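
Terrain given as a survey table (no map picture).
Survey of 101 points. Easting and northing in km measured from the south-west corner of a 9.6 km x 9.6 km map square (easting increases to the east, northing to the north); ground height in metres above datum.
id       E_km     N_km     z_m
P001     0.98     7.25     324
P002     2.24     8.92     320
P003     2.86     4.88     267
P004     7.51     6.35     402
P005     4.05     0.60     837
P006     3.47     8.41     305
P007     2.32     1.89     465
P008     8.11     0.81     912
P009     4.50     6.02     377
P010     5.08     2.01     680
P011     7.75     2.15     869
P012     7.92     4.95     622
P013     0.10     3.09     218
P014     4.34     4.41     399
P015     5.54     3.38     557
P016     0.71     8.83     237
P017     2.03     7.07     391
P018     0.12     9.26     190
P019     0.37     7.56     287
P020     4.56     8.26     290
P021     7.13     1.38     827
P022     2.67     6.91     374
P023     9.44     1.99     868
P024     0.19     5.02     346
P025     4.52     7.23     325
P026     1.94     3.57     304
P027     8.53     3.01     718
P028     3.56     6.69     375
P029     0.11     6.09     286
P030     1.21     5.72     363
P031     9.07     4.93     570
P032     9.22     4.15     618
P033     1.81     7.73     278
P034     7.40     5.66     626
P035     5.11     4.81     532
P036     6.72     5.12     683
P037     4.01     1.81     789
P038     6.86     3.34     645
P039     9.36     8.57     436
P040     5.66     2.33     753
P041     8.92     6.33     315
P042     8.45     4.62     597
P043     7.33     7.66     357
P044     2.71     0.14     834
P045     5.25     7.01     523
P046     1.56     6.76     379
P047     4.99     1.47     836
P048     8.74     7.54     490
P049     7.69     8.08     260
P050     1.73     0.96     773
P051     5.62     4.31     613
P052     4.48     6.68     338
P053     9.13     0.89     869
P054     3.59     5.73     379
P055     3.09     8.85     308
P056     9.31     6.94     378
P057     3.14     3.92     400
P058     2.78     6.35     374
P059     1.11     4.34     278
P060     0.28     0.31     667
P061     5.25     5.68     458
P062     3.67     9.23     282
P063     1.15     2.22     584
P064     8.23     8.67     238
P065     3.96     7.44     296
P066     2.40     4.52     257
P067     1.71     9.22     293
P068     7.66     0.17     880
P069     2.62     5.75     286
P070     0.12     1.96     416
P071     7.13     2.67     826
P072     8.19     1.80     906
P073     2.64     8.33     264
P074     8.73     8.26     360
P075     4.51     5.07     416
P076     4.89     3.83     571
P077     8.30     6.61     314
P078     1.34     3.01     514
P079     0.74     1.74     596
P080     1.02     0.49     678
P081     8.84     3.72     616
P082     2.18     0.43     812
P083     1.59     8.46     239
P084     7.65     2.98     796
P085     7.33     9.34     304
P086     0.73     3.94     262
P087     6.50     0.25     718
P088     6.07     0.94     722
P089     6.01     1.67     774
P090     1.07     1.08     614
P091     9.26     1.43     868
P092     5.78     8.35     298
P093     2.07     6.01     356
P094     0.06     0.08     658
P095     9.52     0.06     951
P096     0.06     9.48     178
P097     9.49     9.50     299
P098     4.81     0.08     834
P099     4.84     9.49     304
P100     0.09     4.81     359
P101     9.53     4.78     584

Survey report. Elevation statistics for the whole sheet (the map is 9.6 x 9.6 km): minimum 170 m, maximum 960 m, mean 500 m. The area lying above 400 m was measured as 50.6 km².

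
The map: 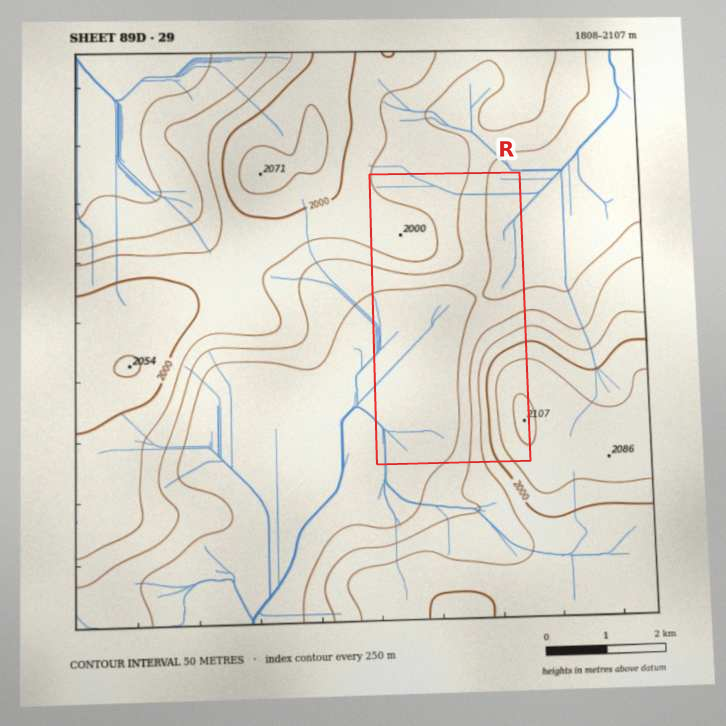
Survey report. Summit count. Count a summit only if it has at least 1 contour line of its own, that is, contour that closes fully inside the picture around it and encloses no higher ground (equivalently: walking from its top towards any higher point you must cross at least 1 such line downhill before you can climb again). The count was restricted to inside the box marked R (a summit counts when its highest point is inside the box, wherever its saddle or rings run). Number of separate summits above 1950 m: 1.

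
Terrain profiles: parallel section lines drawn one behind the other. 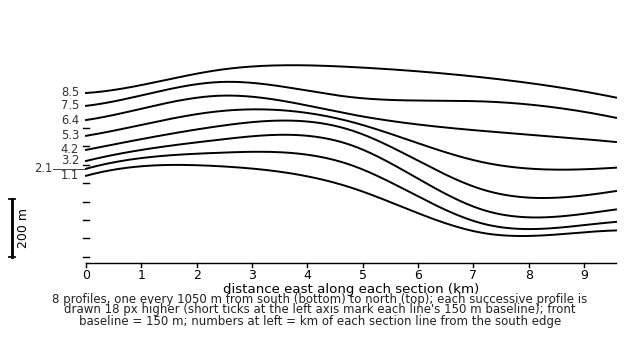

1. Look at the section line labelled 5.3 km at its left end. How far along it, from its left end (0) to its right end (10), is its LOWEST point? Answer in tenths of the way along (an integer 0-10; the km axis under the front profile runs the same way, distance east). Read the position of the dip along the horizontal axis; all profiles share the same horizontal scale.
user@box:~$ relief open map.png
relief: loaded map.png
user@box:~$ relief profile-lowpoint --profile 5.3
9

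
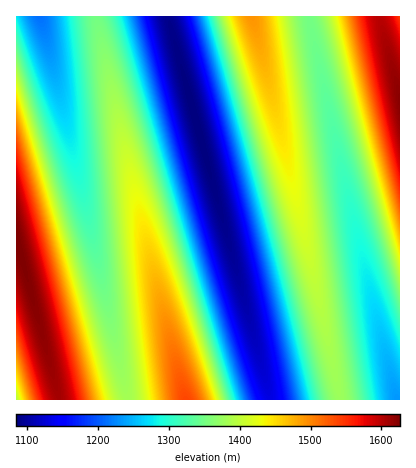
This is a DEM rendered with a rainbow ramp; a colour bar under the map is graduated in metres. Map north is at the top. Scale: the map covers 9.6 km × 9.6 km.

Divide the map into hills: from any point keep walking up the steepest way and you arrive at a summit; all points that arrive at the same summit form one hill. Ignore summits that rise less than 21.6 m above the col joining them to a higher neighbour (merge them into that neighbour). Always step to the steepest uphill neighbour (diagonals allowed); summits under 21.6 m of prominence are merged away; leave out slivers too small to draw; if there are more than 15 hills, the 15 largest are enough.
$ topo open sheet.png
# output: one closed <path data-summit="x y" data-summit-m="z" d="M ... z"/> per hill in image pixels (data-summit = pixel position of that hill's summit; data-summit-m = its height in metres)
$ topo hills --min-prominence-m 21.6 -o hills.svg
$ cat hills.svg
<path data-summit="186 400" data-summit-m="1537" d="M168 16l-128 0 45 188 42 196 143 0-11-46z"/><path data-summit="252 16" data-summit-m="1492" d="M308 16l-140 2 102 382 126 0-51-218z"/><path data-summit="16 240" data-summit-m="1626" d="M40 16l-24 0 0 384 110 0-41-196z"/><path data-summit="400 102" data-summit-m="1621" d="M400 16l-91 0 36 166 53 218 2 0z"/>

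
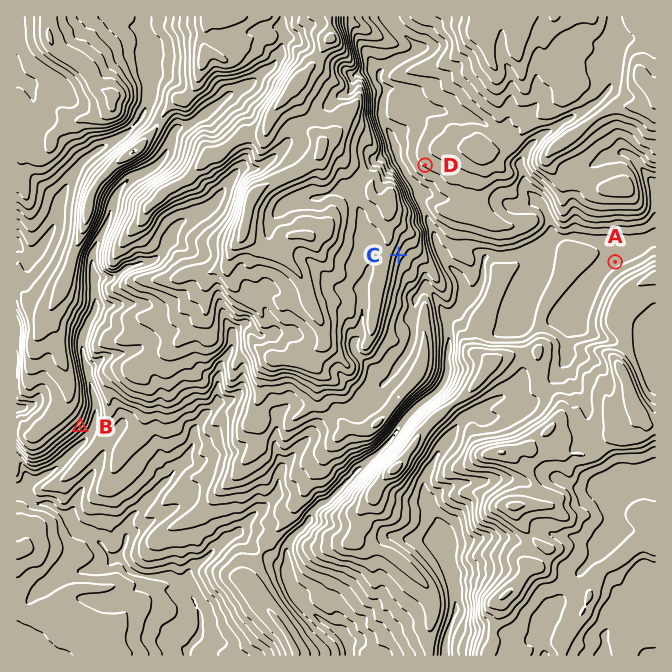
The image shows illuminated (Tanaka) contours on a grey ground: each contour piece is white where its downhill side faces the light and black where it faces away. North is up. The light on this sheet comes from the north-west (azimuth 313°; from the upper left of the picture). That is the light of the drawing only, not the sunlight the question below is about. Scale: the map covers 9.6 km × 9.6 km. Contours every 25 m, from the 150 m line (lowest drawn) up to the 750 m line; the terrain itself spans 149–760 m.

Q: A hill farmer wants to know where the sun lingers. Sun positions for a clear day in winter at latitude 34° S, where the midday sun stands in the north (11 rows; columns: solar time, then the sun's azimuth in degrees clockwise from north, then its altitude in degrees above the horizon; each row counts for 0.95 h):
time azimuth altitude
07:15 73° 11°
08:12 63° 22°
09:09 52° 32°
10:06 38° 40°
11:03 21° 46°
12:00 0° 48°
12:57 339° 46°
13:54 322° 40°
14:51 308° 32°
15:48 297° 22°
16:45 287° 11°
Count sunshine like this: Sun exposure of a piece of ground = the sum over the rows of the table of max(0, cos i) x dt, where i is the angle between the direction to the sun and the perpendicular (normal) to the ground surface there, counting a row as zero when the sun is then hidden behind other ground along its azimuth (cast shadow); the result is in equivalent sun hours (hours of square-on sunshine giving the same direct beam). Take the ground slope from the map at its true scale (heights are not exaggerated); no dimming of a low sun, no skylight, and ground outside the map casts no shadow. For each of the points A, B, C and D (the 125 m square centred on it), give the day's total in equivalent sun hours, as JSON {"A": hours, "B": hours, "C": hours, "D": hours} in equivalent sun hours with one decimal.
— {"A": 5.4, "B": 3.6, "C": 4.5, "D": 4.7}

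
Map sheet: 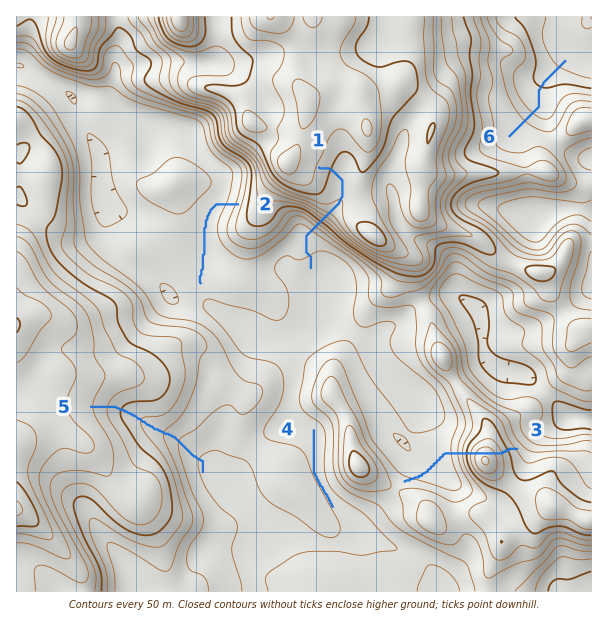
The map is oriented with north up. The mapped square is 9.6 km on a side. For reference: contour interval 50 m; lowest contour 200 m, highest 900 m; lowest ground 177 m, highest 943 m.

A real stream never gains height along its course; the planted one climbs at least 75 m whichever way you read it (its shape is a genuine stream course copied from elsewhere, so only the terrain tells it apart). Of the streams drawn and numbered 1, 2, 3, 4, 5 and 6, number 3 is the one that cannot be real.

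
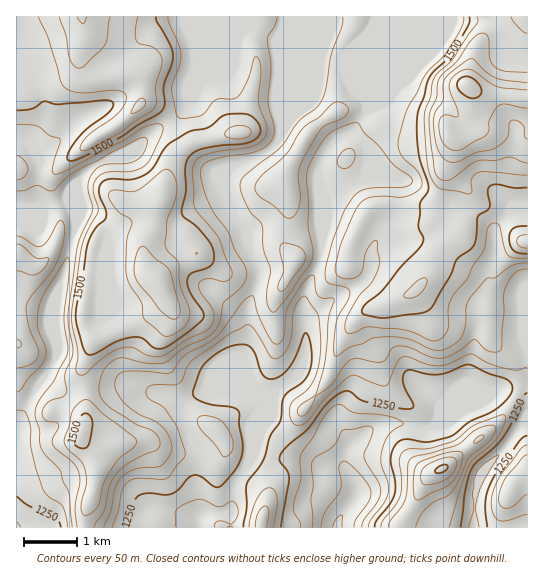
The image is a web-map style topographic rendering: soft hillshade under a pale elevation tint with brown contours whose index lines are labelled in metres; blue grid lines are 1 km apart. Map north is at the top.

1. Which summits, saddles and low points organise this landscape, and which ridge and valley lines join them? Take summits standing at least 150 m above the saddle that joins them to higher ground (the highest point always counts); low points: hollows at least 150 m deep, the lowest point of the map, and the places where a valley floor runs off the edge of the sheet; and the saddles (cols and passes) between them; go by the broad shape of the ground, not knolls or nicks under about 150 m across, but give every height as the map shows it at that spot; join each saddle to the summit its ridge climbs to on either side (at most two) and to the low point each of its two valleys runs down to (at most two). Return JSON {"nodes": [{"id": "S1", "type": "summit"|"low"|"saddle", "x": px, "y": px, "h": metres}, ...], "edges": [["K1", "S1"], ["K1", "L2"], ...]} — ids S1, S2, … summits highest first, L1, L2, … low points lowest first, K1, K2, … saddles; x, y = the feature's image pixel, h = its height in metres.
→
{"nodes": [
{"id": "S1", "type": "summit", "x": 467, "y": 86, "h": 1779},
{"id": "S2", "type": "summit", "x": 82, "y": 17, "h": 1654},
{"id": "S3", "type": "summit", "x": 158, "y": 282, "h": 1649},
{"id": "S4", "type": "summit", "x": 442, "y": 469, "h": 1507},
{"id": "S5", "type": "summit", "x": 513, "y": 485, "h": 1385},
{"id": "L1", "type": "low", "x": 337, "y": 527, "h": 1044},
{"id": "L2", "type": "low", "x": 17, "y": 527, "h": 1191},
{"id": "K1", "type": "saddle", "x": 39, "y": 167, "h": 1425},
{"id": "K2", "type": "saddle", "x": 269, "y": 151, "h": 1389},
{"id": "K3", "type": "saddle", "x": 518, "y": 390, "h": 1261},
{"id": "K4", "type": "saddle", "x": 514, "y": 433, "h": 1215}],
"edges": [["K1", "S2"], ["K1", "L1"], ["K1", "L2"], ["K2", "S1"], ["K2", "S3"], ["K2", "L1"], ["K3", "S1"], ["K3", "S4"], ["K3", "L1"], ["K4", "S4"], ["K4", "S5"], ["K4", "L1"]]}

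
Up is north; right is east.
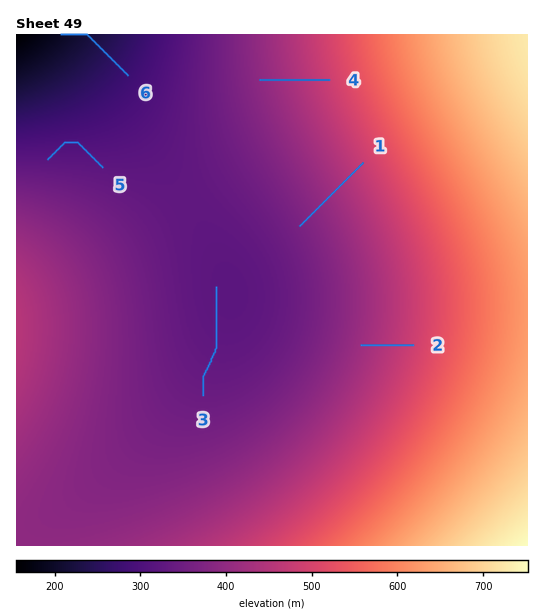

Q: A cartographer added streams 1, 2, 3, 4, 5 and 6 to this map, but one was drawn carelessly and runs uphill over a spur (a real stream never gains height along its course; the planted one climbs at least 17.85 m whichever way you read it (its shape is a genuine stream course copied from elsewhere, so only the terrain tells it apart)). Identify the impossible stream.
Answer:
5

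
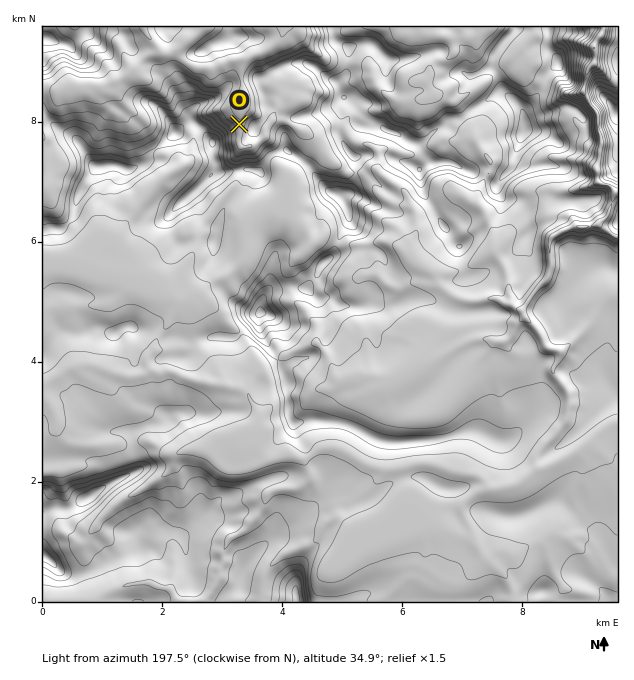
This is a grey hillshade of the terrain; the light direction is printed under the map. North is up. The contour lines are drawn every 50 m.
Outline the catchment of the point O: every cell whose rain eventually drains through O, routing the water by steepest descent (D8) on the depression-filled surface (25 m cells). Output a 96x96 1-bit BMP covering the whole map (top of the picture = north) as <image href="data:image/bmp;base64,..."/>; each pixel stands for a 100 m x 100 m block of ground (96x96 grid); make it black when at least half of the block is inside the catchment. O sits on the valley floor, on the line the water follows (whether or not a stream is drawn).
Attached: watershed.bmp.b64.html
<image width="96" height="96" href="data:image/bmp;base64,Qk2+BAAAAAAAAD4AAAAoAAAAYAAAAGAAAAABAAEAAAAAAIAEAAATCwAAEwsAAAIAAAAAAAAA////AAAAAAAAAAAAAAAAAAAAAAAAAAAAAAAAAAAAAAAAAAAAAAAAAAAAAAAAAAAAAAAAAAAAAAAAAAAAAAAAAAAAAAAAAAAAAAAAAAAAAAAAAAAAAAAAAAAAAAAAAAAAAAAAAAAAAAAAAAAAAAAAAAAAAAAAAAAAAAAAAAAAAAAAAAAAAAAAAAAAAAAAAAAAAAAAAAAAAAAAAAAAAAAAAAAAAAAAAAAAAAAAAAAAAAAAAAAAAAAAAAAAAAAAAAAAAAAAAAAAAAAAAAAAAAAAAAAAAAAAAAAAAAAAAAAAAAAAAAAAAAAAAAAAAAAAAAAAAAAAAAAAAAAAAAAAAAAAAAAAAAAAAAAAAAAAAAAAAAAAAAAAAAAAAAAAAAAAAAAAAAAAAAAAAAAAAAAAAAAAAAAAAAAAAAAAAAAAAAAAAAAAAAAAAAAAAAAAAAAAAAAAAAAAAAAAAAAAAAAAAAAAAAAAAAAAAAAAAAAAAAAAAAAAAAAAAAAAAAAAAAAAAAAAAAAAAAAAAAAAAAAAAAAAAAAAAAAAAAAAAAAAAAAAAAAAAAAAAAAAAAAAAAAAAAAAAAAAAAAAAAAAAAAAAAAAAAAAAAAAAAAAAAAAAAAAAAAAAAAAAAAAAAAAAAAAAAAAAAAAAAAAAAAAAAAAAAAAAAAAAAAAAAAAAAAAAAAAAAAAAAAAAAAAAAAAAAAAAAAAAAAAAAAAAAAAAAAAAAAAAAAAAAAAAAAAAAAAAAAAAAAAAAAAAAAAAAAAAAAAAAAAAAAAAAAAAAAAAAAAAAAAAAAAAAAAAAAAAAAAAAAAAAAAAAAAAAAAAAAAAAAAAAAAAAAAAAAAAAAAAAAAAAAAAAAAAAAAAAAAAAAAAAAAAAAAAAAAAAAAAAAAAAAAAAAAAAAAAAAAAAAAAAAAAAAAAAAAAAAAAAAAAAAAAAAAAAAAAAAAAAAAAAAAAAAAAAAAAAAAAAAAAAAAAAAAAAAAAAAAAAAAAAAAAAAAAAAAAAAAAAAAAAAAAAAAAAAAAAAAAAAAAAAAAAAAAAAAAAAAAAAAAAAAAAAAAAAAAAAAAAAAAAAAAAAAAAAAAAAAAAAAAAAAAAAAAAAAAAAAAADgAAAAAAAAAAAAAAHwAAAAAAAAAAAAAAPwAAAAAAAAAAAEAAfwAAAAAAAAAAAH+AfwAAAAAAAAAAAH+B/wAAAAAAAAAAAP/D/wAAAAAAAAAAAP///gAAAAAAAAAAAH///AAAAAAAAAAAAD///AAAAAAAAAAAAB///AAAAAAAAAAAAAj//AAAAAAAAAAAAAB//AAAAAAAAAAAAAB//AAAAAAAAAAAAAB//AAAAAAAAAAAAAB//AAAAAAAAAAAAAB//AAAAAAAAAAAAAB//AAAAAAAAAAAAAD/+AAAAAAAAAAAAAB/4AAAAAAAAAAAAAAfwAAAAAAAAAAAAAAHgAAAAAAAAAAAAAAAAAAAAAAAAAAAAAAAAAAAAAAAAAAAAAAAAAAAAAAAAAAAAAAAAAAAAAAAAAAAAAAAAAAAAAAAAAAAAAAAAAAAAAAAA="/>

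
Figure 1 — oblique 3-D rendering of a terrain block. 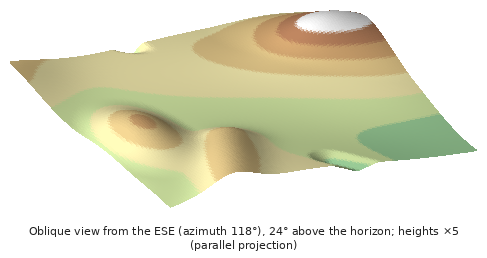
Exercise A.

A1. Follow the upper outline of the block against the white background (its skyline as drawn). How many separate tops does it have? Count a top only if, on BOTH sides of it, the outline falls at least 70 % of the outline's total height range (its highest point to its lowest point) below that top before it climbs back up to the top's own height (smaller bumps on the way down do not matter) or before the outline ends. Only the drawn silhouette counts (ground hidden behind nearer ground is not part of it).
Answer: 0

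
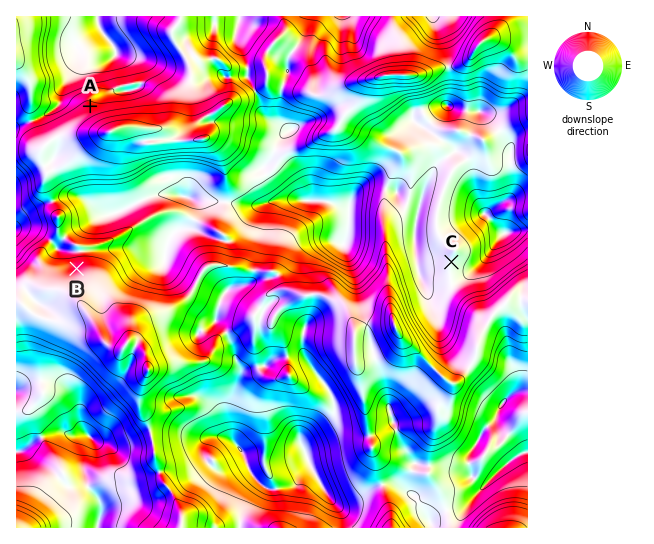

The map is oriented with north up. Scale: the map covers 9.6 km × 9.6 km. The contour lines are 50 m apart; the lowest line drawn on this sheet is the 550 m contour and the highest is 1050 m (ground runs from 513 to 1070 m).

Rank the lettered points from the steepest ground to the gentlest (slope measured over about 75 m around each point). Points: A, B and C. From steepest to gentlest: A B C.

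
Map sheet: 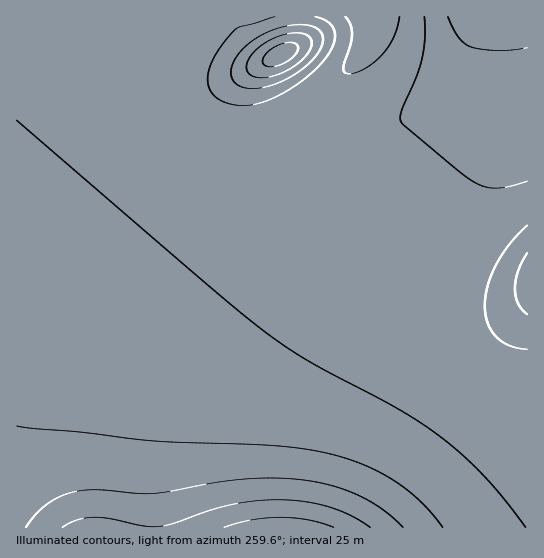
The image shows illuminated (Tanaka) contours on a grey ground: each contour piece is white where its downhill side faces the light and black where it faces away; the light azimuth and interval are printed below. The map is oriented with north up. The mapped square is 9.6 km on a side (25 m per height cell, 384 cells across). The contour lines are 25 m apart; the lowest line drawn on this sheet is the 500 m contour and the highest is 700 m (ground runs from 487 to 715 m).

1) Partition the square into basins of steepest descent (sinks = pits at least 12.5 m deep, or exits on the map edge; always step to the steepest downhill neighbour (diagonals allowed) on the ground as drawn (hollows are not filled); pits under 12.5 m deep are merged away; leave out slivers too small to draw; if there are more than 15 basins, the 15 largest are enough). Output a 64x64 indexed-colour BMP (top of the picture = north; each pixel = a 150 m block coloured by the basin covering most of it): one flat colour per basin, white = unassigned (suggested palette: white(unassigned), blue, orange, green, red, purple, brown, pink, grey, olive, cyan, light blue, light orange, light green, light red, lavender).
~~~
<image width="64" height="64" href="data:image/bmp;base64,Qk12CAAAAAAAAHYAAAAoAAAAQAAAAEAAAAABAAQAAAAAAAAIAAATCwAAEwsAABAAAAAAAAAA////ALR3HwAOf/8ALKAsACgn1gC9Z5QAS1aMAMJ34wB/f38AIr28AM++FwDox64AeLv/AIrfmACWmP8A1bDFACIiIiIRERERERERERERERERERERERIiIiIiIiIiIiIiIiIiIhERERERERERERERERERERERESIiIiIiIiIiIiIiIiIhEREREREREREREREREREREREREiIiIiIiIiIiIiIiIiERERERERERERERERERERERERESIiIiIiIiIiIiIiIiIREREREREREREREREREREREREREiIiIiIiIiIiIiIiIRERERERERERERERERERERERERERIiIiIiIiIiIiIiIhEREREREREREREREREREREREREREiIiIiIiIiIiIiIiERERERERERERERERERERERERERERIiIiIiIiIiIiIiIRERERERERERERERERERERERERERESIiIiIiIiIiIiIhERERERERERERERERERERERERERERIiIiIiIiIiIiIiERERERERERERERERERERERERERERESIiIiIiIiIiIiERERERERERERERERERERERERERERERIiIiIiIiIiIiIhERERERERERERERERERERERERERERESIiIiIiIiIiIiEREREREREREREREREREREREREREREREiIiIiIiIiIiIRERERERERERERERERERERERERERERERIiIiIiIiIiIhEREREREREREREREREREREREREREREREiIiIiIiIiIiIRERERERERERERERERERERERERERERERIiIiIiIiIiIhERERERERERERERERERERERERERERERESIiIiIiIiIiEREREREREREREREREREREREREREREREREiIiIiIiIiIhERERERERERERERERERERERERERERERESIiIiIiIiIiIREREREREREREREREREREREREREREREREiIiIiIiIiIhERERERERERERERERERERERERERERERERIiIiIiIiIiIRERERERERERERERERERERERERERERERESIiIiIiIiIiEREREREREREREREREREREREREREREREREiIiIiIiIiIRERERERERERERERERERERERERERERERERIiIiIiIiIiERERERERERERERERERERERERERERERERESIiIiIiIiIhEREREREREREREREREREREREREREREREREiIiIiIiIiIRERERERERERERERERERERERERERERERERIiIiIiIiIhEREREREREREREREREREREREREREREREREiIiIiIiIiIRERERERERERERERERERERERERERERERESIiIiIiIiIiERERERERERERERERERERERERERERERERIiIiIiIiIiIhEREREREREREREREREREREREREREREREiIiIiIiIiIiIRERERERERERERERERERERERERERERESIiIiIiIiIiIiERERERERERERERERERERERERERERERIiIiIiIiIiIiIhEREREREREREREREREREREREREREREiIiIiIiIiIiIiERERERERERERERERERERERERERERESIiIiIiIiIiIiIhERERERERERERERERERERERERERERIiIiIiIiIiIiIiIREREREREREREREREREREREREREREiIiIiIiIiIiIiIiERERERERERERERERERERERERERESIiIiIiIiIiIiIiIhERERERERERERERERERERERERERIiIiIiIiIiIiIiIiIREREREREREREREREREREREREREiIiIiIiIiIiIiIiIiERERERERERERERERERERERERESIiIiIiIiIiIiIiIiIRERERERERERERERERERERERERIiIiIiIiIiIiIiIiIiEREREREREREREREREREREREREiIiIiIiIiIiIiIiIiIhERERERERERERERERERERERESIiIiIiIiIiIiIiIiIiIRERERERERERERERERERERERIiIiIiIiIiIiIiIiIiIiEREREREREREREREREREREREiIiIiIiIiIiIiIiIiIiIhERERERERERERERERERERESIiIiIiIiIiIiIiIiIiIiIRERERERERERERERERERERIiIiIiIiIiIiIiIiIiIiIhEREREREREREREREREREREiIiIiIiIiIiIiIiIiIiIiIRERERERERERERERERERESIiIiIiIiIiIiIiIiIiIiIiIRERERERERERERERERERIiIiIiIiIiIiIiIiIiIiIiIiEREREREREREREREREREiIiIiIiIiIiIiIiIiIiIiIiIhERERERERERERERERESIiIiIiIiIiIiIiIiIiIiIiIiIRERERERERERERERERIiIiIiIiIiIiIiIiIiIiIiIiIiIREREREREREREREREiIiIiIiIiIiIiIiIiIiIiIiIiIiERERERERERERERESIiIiIiIiIiIiIiIiIiIiIiIiIiIhERERERERERERERIiIiIiIiIiIiIiIiIiIiIiIiIiIiEREREREREREREREiIiIiIiIiIiIiIiIiIiIiIiIiIiIhERERERERERERESIiIiIiIiIiIiIiIiIiIiIiIiIiIiIRERERERERERERIiIiIiIiIiIiIiIiIiIiIiIiIiIiIhEREREREREREREiIiIiIiIiIiIiIiIiIiIiIiIiIiIiERERERERERERESIiIiIiIiIiIiIiIiIiIiIiIiIiIiIRERERERERERER"/>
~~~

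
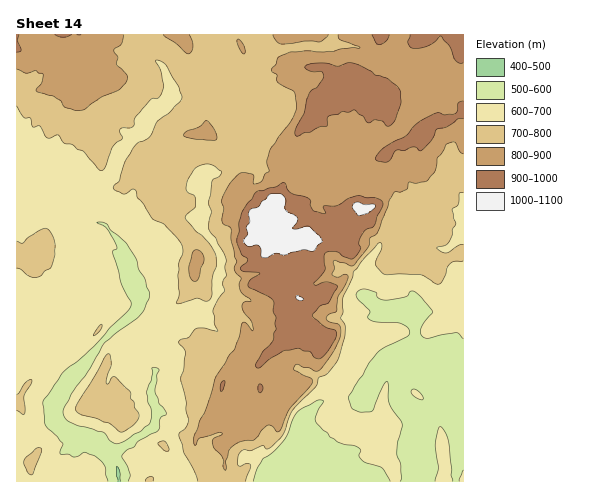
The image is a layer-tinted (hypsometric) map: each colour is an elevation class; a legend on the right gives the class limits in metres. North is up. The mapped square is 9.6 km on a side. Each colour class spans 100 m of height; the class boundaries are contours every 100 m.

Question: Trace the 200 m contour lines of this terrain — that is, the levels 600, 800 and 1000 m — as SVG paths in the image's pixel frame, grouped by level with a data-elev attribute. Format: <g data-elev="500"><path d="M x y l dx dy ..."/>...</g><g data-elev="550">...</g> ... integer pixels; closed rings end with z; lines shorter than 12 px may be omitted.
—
<g data-elev="600"><path d="M108 481l-3-15-3-4-7-6-10-4-10 5-6-3-9-1 3-9-17-19-3-22 1-3 18-27 32-26 16-19 18-17 3-5 0-4-10-19-8-29 0-4 4-1 0-3-10-18-10-6 2 0 7 2 5 7 16 14 9 14 3 10 6 10 4 13 0 5-5 13-5 7-35 27-14 24-19 26-7 14-1 5 2 5 4 4 9 4 25 6 7 9 5 2 8-1 18-11 9-8 1-13-3-8-1-10 4-12 1-12 3-1 4 2-2 6-2 18 4 10 5 5 2 6-6 4 0 10-3 3-18 10-5 6-7 3-5 5 0 2 5 9 3 8-2 7"/><path d="M253 481l4-12 6-10 11-8 11-13 12-25 5-5 18-8 3 1 0 1-8 15 2 6 10 9 3 5 7 5 21 6 3 3-2 5 3 4 4 3 16 5 8 13"/><path d="M400 481l2-3-1-13-4-13 1-10 4-18-13-21-1-21-3 0-2 4-9 23-3 3-10 0-8-3-5-12 21-34 8-10 8-6 22-11 3-5-3-4-7-4-24-1-7-3-1-2 2-6-12-12-2-5 5-4 6-1 9 3 3 6 7 2 19-3 2-1 4-5 3 0 7 6 11 14-11 16-1 5 3 5 5 1 28-5 7 6"/><path d="M453 481l-5-40-3-10-5-5-2 5-3 12 3 24-3 14"/><path d="M463 470l-4 11"/><path d="M421 400l2-1-3-6-4-4-4 1-1 2 2 3z"/></g><g data-elev="800"><path d="M193 281l2 0 3-1 6-19-1-7-6-4-4 2-4 15 1 9z"/><path d="M203 140l12 0 2-2-3-9-7-8-8 6-13 4-3 4 6 3z"/><path d="M17 69l9 4 9-2 4 2 3 0 1 2-1 6-6 8 1 3 17 4 7 5 5 7 10 3 7-1 19-13 17-7 7-8 1-7-10-10 1-8-4-6 1-2 6-5 3-9"/><path d="M243 53l2 0 0-6-7-8-1 4z"/><path d="M163 35l25 19 3-2 2-5-1-5-3-7"/><path d="M273 35l4 7 6 2 22-3 15 1 8-7"/><path d="M338 35l2 4 20 8-18 2-9 3-42 0-13 6-2 6-4 4 0 3 5 3 1 9 16 9 2 13 0 7-6 11-20 27-3 12 2 9-4 3-3 7-8 3-1-9-12-2-11 10-8 15 0 5 2 5-2 13 1 3 7 3 1 2 0 11 6 21-3 8 7 9-2 5 1 6 2 5 9 7-7 1-2 6 3 5 7 9 1 8-1 1-7-9-3 2-3 13-4 12-6 7-14 23-8 28-13 29 1 9 5-7 18-5 4 0 0 2-8 3-2 4 2 7 9 9 0 9 2 3 2-3-1-5 3-11 5-6 8-4 11-1 14-15 5 1 5 6 3-2 9-21 24-27-2-4-17-8 1-4 3-2 17 7 4 0 13-17 8-16 1-7-1-5-11-4-3-4 3-3 8-4 1-14 8-13 2-8-4-2-7 3-5-2 3-7-1-7 12 2 5 3 4-2 13-17 2-9 7-5 12-33 4-7 3-1 4 0 6-2 3-8 8 1 11-3 7-9 2-13 5-6 4-8 8-2 6 10 3 2"/></g><g data-elev="1000"><path d="M300 301l2-1 1-2-7-2 0 2z"/><path d="M263 257l4 0 9-4 9 2 19-5 9 1 9-10-2-5-11-9-16 2 4-8 0-3-11-7-1-4 1-8-6-5-10 0-8 8-3 4-8 3-2 3 1 9-4 6 2 7-4 5 0 3 5 5 7-2 3 1 2 3 0 7z"/><path d="M358 215l11-2 6-5 0-3-11 0-6-3-3 1-3 4z"/></g>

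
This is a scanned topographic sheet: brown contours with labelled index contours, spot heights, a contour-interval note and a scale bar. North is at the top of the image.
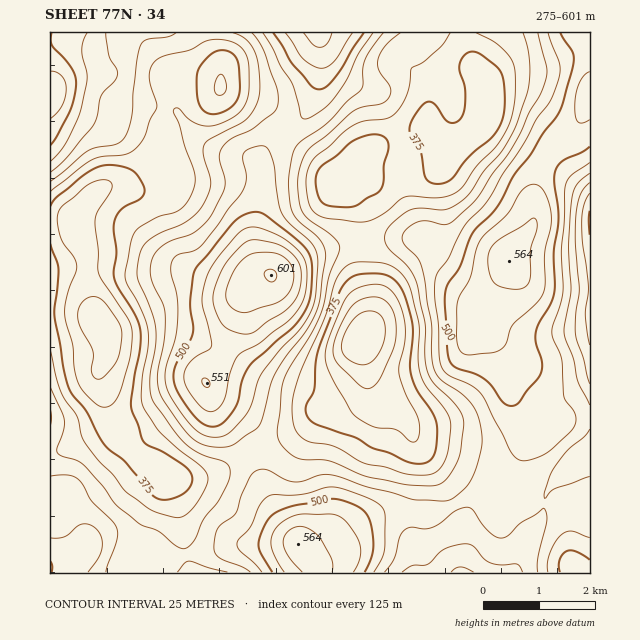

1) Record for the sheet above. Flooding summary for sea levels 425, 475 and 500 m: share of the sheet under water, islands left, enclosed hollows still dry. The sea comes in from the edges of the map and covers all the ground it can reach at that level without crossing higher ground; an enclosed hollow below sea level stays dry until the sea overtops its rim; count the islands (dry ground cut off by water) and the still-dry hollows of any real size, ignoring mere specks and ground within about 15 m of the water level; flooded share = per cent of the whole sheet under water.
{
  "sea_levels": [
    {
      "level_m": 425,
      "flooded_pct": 42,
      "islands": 0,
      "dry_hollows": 0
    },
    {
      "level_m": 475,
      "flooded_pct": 72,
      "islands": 1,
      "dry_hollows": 0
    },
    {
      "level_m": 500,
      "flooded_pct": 82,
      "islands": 1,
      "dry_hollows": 0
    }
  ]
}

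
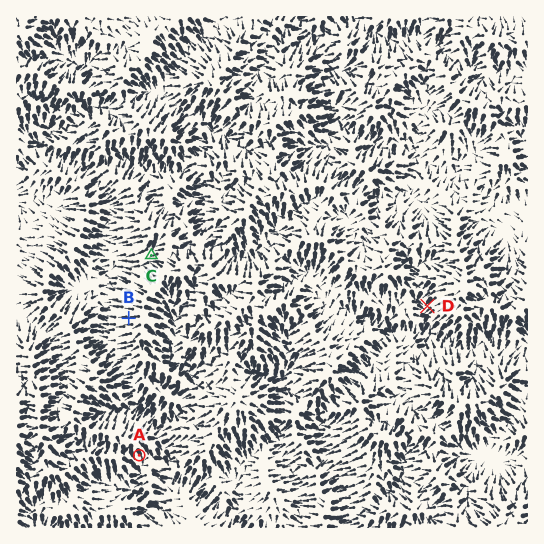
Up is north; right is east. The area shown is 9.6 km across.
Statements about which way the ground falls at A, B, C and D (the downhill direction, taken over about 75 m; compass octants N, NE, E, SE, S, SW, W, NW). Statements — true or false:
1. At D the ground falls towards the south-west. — true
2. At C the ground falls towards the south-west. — true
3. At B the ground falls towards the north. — false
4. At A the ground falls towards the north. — false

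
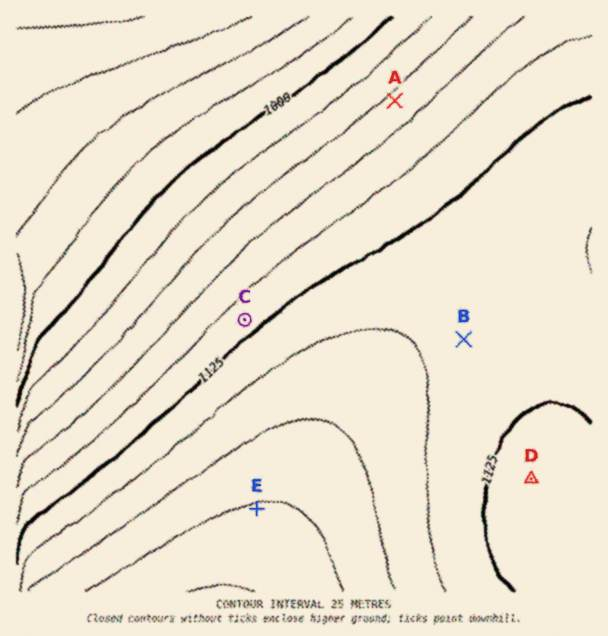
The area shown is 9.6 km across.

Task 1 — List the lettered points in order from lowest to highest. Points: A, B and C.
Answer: A C B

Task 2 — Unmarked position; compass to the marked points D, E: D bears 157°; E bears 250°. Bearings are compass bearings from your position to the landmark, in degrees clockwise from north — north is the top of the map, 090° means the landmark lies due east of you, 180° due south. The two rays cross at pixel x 506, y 418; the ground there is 1125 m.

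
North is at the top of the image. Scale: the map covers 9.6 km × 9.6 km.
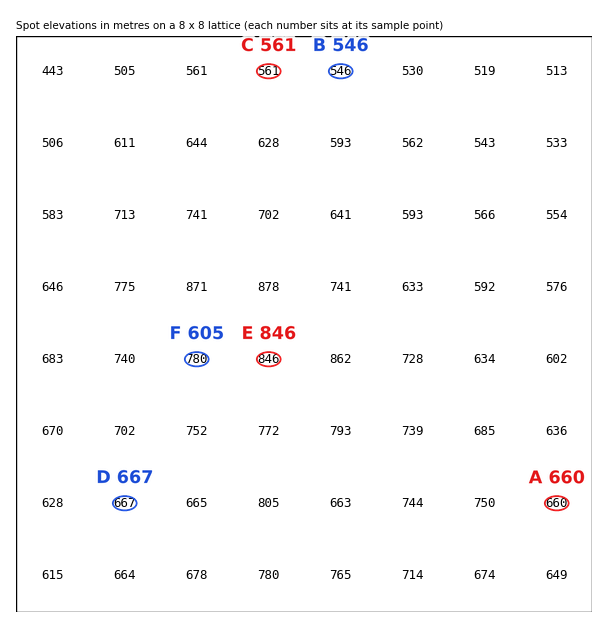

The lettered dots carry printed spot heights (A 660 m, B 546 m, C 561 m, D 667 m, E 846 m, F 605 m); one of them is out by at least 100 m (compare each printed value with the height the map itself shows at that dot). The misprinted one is F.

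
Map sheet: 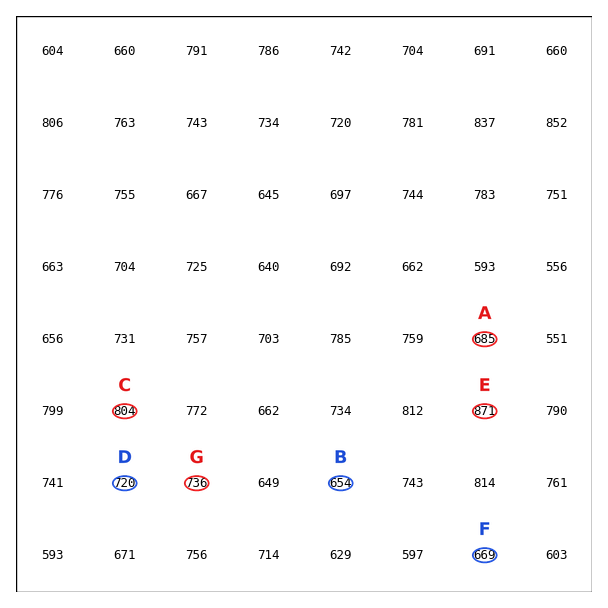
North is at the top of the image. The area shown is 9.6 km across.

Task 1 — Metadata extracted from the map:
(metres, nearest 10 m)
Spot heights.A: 680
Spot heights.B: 650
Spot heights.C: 800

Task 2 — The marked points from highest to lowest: E G D F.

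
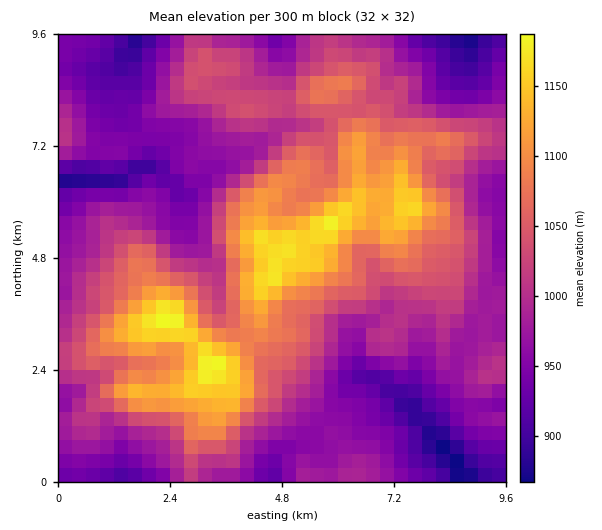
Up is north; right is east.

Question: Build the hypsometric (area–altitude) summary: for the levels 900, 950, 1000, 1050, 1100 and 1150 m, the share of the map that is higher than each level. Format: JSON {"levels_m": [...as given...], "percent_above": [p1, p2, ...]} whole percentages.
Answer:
{"levels_m": [900, 950, 1000, 1050, 1100, 1150], "percent_above": [97, 81, 52, 30, 14, 5]}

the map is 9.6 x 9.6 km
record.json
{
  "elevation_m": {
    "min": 860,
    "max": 1195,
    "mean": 1015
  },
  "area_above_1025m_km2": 37.4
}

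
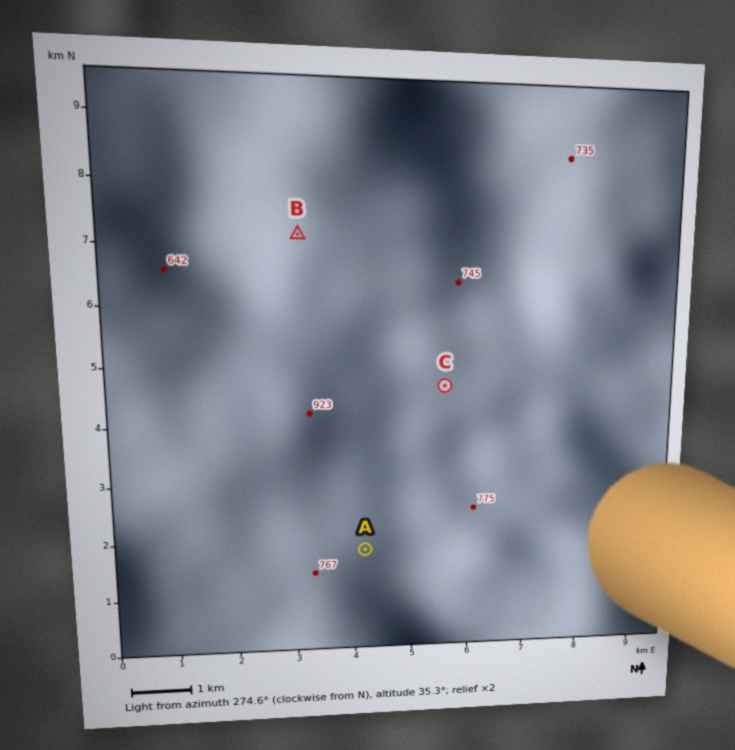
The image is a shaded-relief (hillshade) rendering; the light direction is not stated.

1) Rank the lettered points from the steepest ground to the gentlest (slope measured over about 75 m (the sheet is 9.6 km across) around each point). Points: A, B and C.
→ B A C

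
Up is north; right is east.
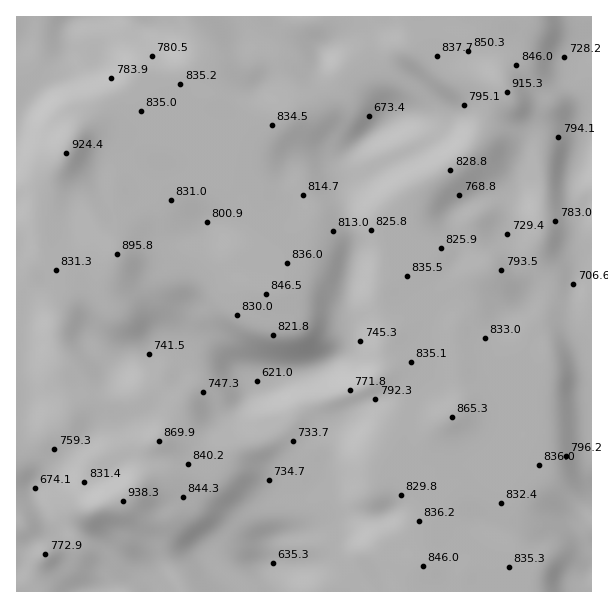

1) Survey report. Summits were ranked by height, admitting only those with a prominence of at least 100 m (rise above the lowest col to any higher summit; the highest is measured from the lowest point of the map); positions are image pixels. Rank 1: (123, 501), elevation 938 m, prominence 317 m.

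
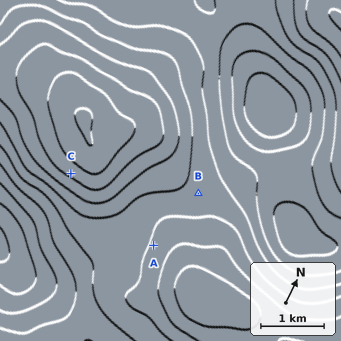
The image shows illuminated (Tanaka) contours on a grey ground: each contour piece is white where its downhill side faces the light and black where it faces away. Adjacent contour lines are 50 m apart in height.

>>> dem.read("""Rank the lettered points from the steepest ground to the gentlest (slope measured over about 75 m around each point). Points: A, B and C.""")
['C', 'A', 'B']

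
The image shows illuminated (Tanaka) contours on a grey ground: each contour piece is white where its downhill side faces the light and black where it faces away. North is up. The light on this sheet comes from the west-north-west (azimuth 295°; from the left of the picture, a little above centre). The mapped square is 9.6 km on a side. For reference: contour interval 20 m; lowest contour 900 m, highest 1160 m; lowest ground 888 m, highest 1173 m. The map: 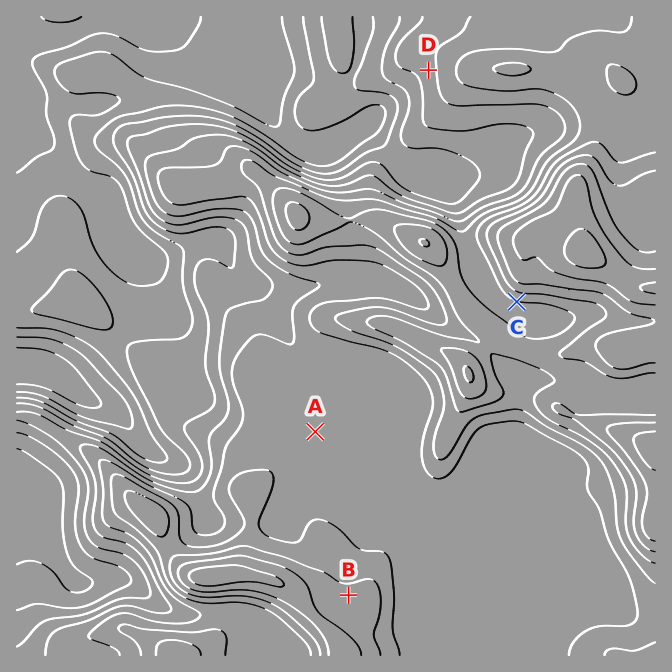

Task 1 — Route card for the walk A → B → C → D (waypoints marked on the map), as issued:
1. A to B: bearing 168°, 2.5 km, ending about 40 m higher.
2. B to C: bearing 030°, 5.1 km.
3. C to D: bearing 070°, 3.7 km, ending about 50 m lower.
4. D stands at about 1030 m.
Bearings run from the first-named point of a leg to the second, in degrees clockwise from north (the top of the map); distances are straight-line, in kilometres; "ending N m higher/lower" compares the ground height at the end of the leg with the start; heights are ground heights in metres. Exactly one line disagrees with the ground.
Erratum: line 3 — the bearing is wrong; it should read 339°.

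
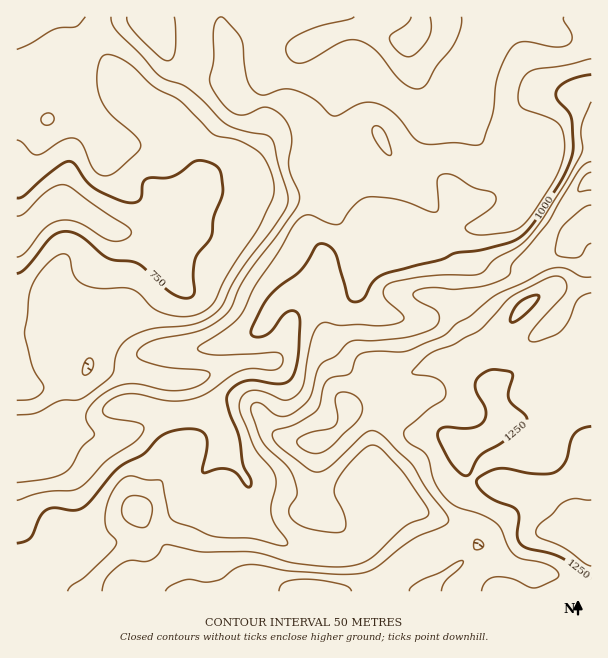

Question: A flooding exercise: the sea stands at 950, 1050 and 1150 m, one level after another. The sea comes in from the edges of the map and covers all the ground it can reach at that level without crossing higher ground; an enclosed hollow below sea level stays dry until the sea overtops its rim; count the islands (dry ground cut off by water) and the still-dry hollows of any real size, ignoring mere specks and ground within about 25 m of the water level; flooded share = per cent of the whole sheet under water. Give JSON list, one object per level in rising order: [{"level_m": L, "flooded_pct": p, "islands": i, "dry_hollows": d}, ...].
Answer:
[{"level_m": 950, "flooded_pct": 47, "islands": 0, "dry_hollows": 0}, {"level_m": 1050, "flooded_pct": 66, "islands": 0, "dry_hollows": 0}, {"level_m": 1150, "flooded_pct": 80, "islands": 0, "dry_hollows": 0}]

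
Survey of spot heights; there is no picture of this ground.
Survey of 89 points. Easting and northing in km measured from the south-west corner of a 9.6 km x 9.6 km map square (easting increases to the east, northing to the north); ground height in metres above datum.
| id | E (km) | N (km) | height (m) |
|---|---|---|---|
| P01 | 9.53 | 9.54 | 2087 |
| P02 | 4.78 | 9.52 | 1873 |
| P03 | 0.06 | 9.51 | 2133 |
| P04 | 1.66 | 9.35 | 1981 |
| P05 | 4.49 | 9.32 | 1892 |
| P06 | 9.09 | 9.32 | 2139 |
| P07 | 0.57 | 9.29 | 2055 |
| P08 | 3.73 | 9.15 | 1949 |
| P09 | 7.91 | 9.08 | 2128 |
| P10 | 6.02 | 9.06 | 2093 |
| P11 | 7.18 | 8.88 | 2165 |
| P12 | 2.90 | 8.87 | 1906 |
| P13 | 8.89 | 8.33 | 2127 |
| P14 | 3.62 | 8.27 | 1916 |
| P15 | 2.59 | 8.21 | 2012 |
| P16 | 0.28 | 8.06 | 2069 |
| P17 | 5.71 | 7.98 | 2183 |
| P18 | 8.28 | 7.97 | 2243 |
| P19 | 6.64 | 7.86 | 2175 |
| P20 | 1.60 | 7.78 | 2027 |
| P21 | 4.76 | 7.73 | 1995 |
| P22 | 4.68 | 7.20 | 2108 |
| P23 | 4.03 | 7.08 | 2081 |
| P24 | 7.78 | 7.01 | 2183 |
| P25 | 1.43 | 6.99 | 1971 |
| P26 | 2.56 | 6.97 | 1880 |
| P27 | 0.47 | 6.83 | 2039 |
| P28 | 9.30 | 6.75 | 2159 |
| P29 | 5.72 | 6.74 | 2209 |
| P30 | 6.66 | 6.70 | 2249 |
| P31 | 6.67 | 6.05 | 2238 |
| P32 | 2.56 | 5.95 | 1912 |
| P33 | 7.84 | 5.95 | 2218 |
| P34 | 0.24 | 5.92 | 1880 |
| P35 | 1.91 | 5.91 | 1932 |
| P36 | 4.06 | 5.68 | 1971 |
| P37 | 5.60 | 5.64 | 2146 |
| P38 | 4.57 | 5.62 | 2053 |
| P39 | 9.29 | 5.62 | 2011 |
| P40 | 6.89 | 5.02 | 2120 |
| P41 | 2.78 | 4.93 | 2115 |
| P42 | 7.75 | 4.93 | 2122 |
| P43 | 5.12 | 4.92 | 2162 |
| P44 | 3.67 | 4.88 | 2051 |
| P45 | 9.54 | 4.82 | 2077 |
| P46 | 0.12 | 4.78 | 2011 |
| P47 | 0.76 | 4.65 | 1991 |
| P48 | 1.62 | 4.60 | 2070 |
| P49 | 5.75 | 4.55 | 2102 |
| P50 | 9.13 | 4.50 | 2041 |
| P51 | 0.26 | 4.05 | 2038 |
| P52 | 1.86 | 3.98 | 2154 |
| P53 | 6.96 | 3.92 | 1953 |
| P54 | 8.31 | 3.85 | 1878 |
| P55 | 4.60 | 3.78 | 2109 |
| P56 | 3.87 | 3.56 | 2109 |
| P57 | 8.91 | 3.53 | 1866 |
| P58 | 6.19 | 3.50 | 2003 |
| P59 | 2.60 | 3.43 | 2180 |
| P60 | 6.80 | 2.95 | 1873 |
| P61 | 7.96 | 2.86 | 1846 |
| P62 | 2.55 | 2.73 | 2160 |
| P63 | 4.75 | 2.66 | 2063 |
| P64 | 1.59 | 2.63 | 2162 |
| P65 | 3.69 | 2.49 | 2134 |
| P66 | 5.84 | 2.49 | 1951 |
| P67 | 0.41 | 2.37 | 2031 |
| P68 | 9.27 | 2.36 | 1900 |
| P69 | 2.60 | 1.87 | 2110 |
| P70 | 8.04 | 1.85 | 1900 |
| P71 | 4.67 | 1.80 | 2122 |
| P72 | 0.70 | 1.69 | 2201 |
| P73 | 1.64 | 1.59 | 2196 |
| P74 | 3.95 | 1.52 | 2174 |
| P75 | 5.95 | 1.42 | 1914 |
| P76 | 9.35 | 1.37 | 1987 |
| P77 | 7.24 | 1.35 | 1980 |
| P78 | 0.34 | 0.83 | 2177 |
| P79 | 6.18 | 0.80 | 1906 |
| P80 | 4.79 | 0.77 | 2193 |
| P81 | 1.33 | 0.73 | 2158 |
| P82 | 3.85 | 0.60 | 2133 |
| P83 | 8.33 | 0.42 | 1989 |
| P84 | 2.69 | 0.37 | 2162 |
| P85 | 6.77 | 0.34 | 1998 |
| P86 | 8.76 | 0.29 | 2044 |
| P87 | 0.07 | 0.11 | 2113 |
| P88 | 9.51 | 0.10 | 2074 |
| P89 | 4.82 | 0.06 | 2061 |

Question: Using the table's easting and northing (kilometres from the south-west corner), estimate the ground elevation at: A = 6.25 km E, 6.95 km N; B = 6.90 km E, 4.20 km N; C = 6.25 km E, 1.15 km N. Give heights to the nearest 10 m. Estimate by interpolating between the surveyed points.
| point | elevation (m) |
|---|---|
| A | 2220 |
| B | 1970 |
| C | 1910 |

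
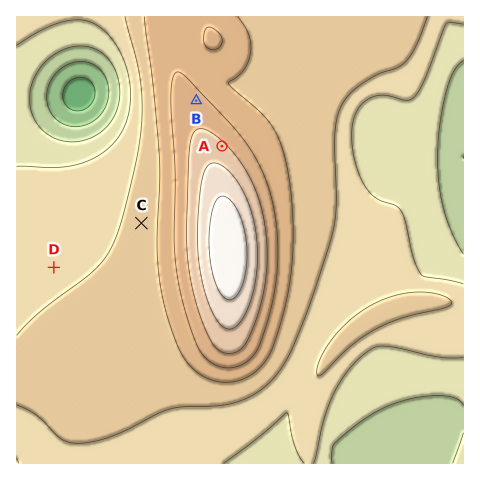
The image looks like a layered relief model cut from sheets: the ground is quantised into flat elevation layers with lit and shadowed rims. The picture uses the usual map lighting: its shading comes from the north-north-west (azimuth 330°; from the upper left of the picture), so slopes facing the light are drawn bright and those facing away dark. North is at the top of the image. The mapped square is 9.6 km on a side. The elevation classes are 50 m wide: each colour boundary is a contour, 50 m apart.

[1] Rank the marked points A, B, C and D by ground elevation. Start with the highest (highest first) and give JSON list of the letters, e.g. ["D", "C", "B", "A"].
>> ["A", "B", "C", "D"]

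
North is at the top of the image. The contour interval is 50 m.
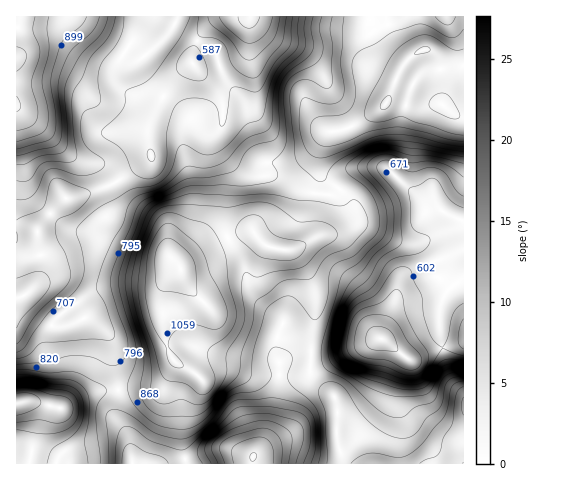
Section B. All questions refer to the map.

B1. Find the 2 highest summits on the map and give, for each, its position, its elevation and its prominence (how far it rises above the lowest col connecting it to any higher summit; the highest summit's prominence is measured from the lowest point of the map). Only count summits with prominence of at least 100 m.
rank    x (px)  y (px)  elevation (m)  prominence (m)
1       181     269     1136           297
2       442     105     1107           212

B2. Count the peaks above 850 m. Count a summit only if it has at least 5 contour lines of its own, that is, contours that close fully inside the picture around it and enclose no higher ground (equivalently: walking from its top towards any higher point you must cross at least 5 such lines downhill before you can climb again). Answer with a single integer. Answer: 1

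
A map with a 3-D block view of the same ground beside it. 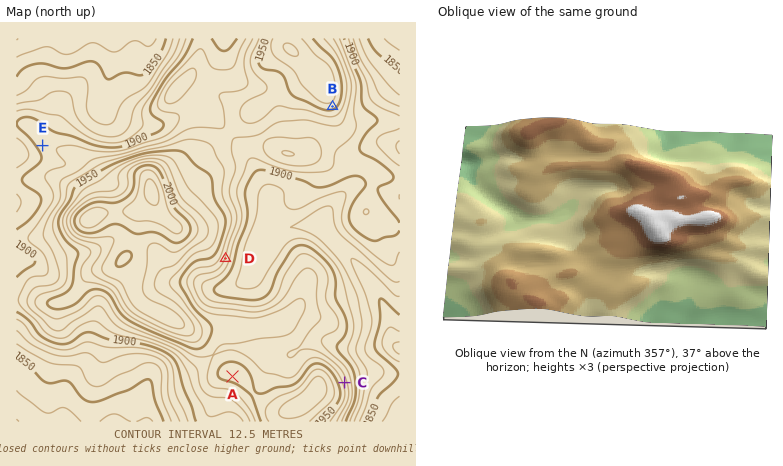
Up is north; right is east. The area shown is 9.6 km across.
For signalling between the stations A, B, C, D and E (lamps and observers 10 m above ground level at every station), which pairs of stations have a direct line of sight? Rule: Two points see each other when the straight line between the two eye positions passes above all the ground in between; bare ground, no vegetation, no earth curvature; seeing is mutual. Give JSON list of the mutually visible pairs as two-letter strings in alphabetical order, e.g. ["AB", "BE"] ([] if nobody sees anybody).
["AB", "AD", "BC", "BD", "BE"]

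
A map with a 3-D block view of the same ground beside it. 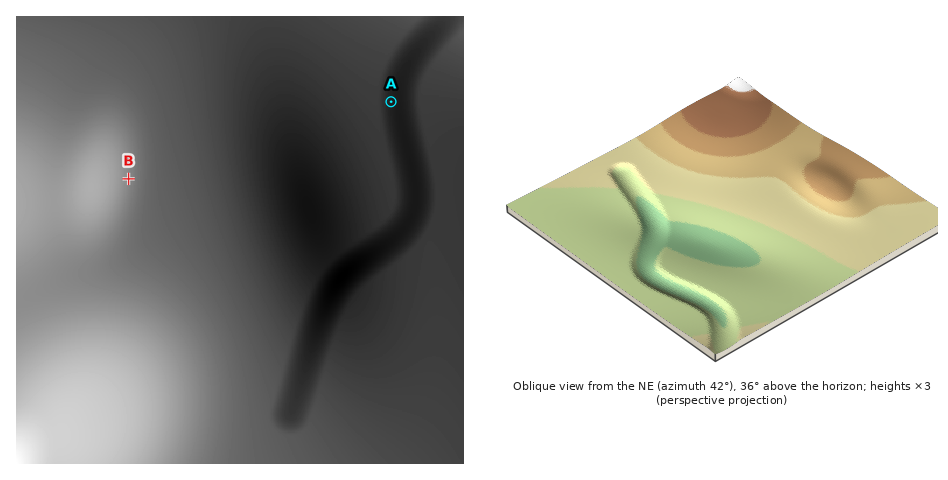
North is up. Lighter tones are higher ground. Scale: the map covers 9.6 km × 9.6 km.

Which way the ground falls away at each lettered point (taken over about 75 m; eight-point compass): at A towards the E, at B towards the E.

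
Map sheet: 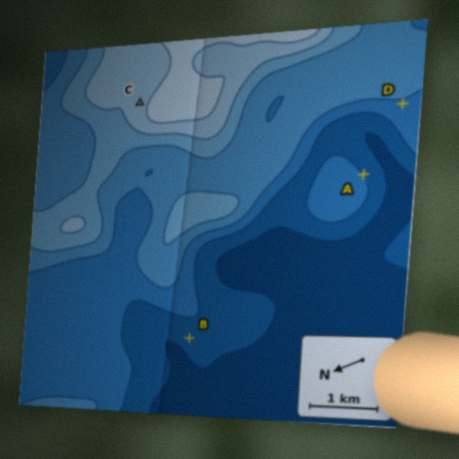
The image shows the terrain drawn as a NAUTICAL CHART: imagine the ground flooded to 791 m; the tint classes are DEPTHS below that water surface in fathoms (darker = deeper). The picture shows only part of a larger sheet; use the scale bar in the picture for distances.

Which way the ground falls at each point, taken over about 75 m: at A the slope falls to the S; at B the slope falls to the NW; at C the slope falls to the NE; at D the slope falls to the NW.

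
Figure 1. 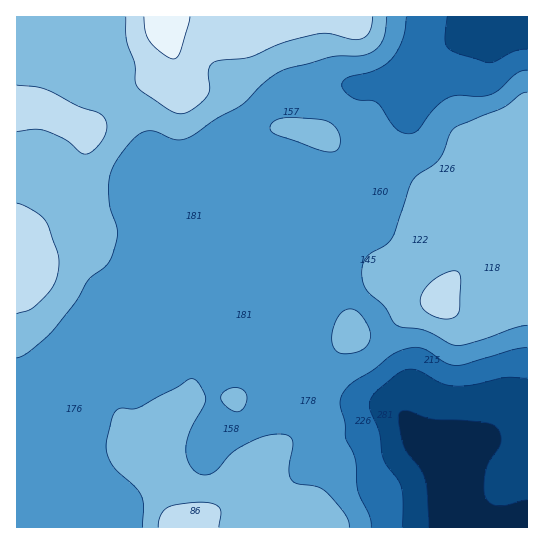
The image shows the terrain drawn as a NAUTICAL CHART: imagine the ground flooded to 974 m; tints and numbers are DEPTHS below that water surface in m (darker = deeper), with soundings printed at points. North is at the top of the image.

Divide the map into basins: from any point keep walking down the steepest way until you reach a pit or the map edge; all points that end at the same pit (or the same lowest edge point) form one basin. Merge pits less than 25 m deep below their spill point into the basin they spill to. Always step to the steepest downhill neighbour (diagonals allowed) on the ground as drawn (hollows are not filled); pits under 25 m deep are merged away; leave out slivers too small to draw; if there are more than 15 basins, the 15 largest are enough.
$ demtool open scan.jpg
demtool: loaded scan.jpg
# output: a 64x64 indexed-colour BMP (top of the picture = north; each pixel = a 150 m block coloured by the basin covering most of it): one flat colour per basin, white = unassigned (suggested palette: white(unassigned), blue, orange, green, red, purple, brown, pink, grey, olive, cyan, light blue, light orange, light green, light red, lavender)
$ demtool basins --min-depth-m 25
<image width="64" height="64" href="data:image/bmp;base64,Qk12CAAAAAAAAHYAAAAoAAAAQAAAAEAAAAABAAQAAAAAAAAIAAATCwAAEwsAABAAAAAAAAAA////ALR3HwAOf/8ALKAsACgn1gC9Z5QAS1aMAMJ34wB/f38AIr28AM++FwDox64AeLv/AIrfmACWmP8A1bDFABEREREREREREREREREREREREREREREREREREREREREREREREREREREREREREREREREREREREREREREREREREREREREREREREREREREREREREREREREREREREREREREREREREREREREREREREREREREREREREREREREREREREREREREREREREREREREREREREREREREREREREREREREREREREREREREREREREREREREREREREREREREREREREREREREREREREREREREREREREREREREREREREREREREREREREREREREREREREREREREREREREREREREREREREREREREREREREREREREREREREREREREREREREREREREREREREREREREREREREREREREREREREREREREREREREREREREREREREREREREREREREREREREREREREREREREREREREREREREREREREREREREREREREREREREREREREREREREREREREREREREREREREREREREREREREREREREREREREREREREREREREREREREREREREREREREREREREREREREREREREREREREREREREREREREREREREREREREREREREREREREREREREREREREREREREREREREREREREREREREREREREREREREREREREREREREREREREREREREREREREREREREREREREREREREREREREREREREREREREREREREREREREREREREREREREREREREREREREREREREREREREREREREREREREREREREREREREREREREREREREREREREREREREREREREREREREREREREREREREREREREREREREREREREREREREREREREREREREREREREREREREREREREREREREREREREREREREREREREREREREREREREREREREREREREREREREREREREREREREREREREREREREREREREREREREREREREREREREREREREREREREREREREREREREREREREREREREREREREREREREREREREREREREREREREREREREREREREREREREREREREREREREREREREREREREREREREREREREREREREREREREREREREREREREREREREREREREREREREREREREREREREREREREREREREREREREREREREREREREREREREREREREREREREREREREREREREREREREREREREREREREREREREREREREREREREREREREREREREREREREREREREREREREREREREREREREREREREREREREREREREREREREREREREREREREREREREREREREREREREREREREREREREREREREREREREREREREREREREREREREREREREREREREREREREREREREREREREREREREREREREREREREREREREREREREREREREREREREREREREREREREREREREREREREREREREREREREREREREREREREREREREREREREREREREREREREREREREREREREREREREREREREREREREREREREREREREREREREREREREREREREREREREREREREREREREREREREREREREREREREREREREREREREREREREREREREREREREREREREREREREREREREREREREREREREiIhERERERERERERERERERERERERERERERERERERERIiIiERERERERERERERERERERERERERERERERERERESIiIiIhERERERERERERERERERERERERERERERERERESIiIiIiIRERERERERERERERERERERERERERERERERESIiIiIiIiIRERERERERERERERERERERERERERERERESIiIiIiIiIiIRERERERERERERERERERERERERERERESIiIiIiIiIiIhERERERERERERERERERERERERERERESIiIiIiIiIiIiIRERERERERERERERERERERERERERESIiIiIiIiIiIiIhEREREREREREREREREREREREREREiIiIiIiIiIiIiIiIRERERERERERERERERERERERIiIiIiIiIiIiIiIiIiIiIhERERERERERERERERERERIiIiIiIiIiIiIiIiIiIiIiERERERERERERERERERERIiIiIiIiIiIiIiIiIiIiIiIRERERERERERERERERERIiIiIiIiIiIiIiIiIiIiIiIhERERERERERERERERERIiIiIiIiIiIiIiIiIiIiIiIiEREREREREREREREiIiIiIiIiIiIiIiIiIiIiIiIiIiIRERERERERERERIiIiIiIiIiIiIiIiIiIiIiIiIiIiIhEREREREREREREiIiIiIiIiIiIiIiIiIiIiIiIiIiIiERERERERERERESIiIiIiIiIiIiIiIiIiIiIiIiIiIiIRERERERERERERIiIiIiIiIiIiIiIiIiIiIiIiIiIiIhERERERERERERIiIiIiIiIiIiIiIiIiIiIiIiIiIiIiEREREREREREREiIiIiIiIiIiIiIiIiIiIiIiIiIiIiIRERERERERERESIiIiIiIiIiIiIiIiIiIiIiIiIiIiIhERERERERERERIiIiIiIiIiIiIiIiIiIiIiIiIiIiIi"/>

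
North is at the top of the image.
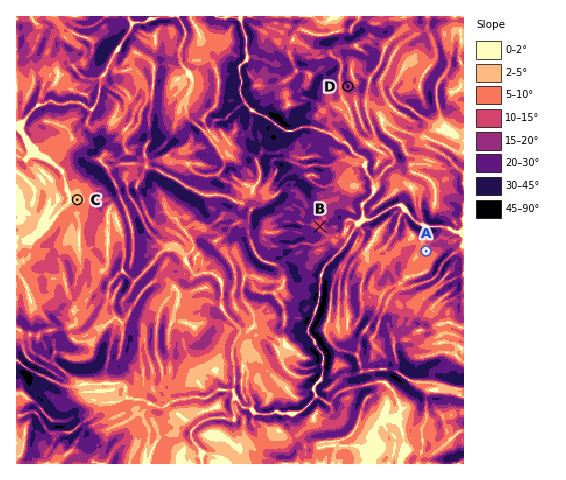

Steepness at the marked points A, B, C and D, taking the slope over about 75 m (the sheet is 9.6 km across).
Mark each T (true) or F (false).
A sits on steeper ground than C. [T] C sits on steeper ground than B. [F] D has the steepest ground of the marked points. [T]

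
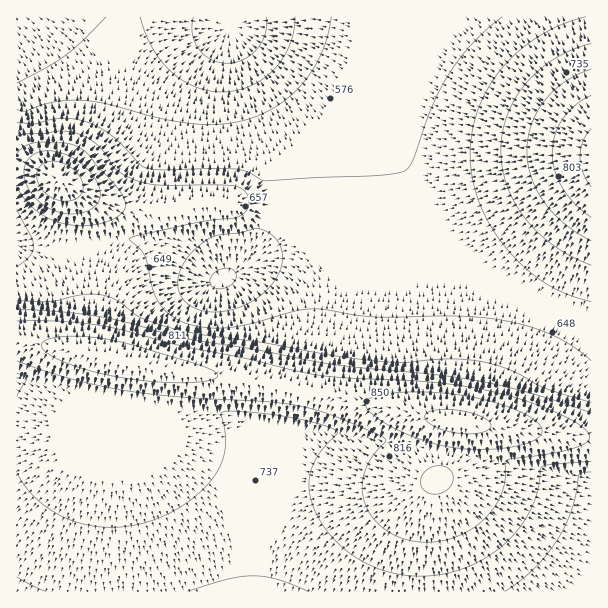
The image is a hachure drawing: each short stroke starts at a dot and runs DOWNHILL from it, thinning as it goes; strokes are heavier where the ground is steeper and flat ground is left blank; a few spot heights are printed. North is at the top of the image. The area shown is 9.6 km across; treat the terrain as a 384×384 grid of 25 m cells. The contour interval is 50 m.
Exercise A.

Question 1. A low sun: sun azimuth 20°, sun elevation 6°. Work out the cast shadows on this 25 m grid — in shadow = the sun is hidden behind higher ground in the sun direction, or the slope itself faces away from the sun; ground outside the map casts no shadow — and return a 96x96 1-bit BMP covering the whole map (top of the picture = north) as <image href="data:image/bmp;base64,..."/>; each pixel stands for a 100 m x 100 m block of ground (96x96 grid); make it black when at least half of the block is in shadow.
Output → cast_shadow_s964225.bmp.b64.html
<image width="96" height="96" href="data:image/bmp;base64,Qk2+BAAAAAAAAD4AAAAoAAAAYAAAAGAAAAABAAEAAAAAAIAEAAATCwAAEwsAAAIAAAAAAAAA////AAAAAAAAAAAAAAAAAAAAAAAAAAAAAAAAAAAAAAAAAAAAAAAAAAAAAAAAAAAAAAAAAAAAAAAAAAAAAAAAAAAAAAAAAAAAAAAAAAAAAAAAAAAAAAAAAAAAAAAAAAAAAAAAAAAAAAAAAAAAAAAAAAAAAAAAAAAAAAAAAAAAAAAAAAAAAAAAAAAAAAAAAAAAAAAAAAAAAAAAAAAAAAAAAAAAAAAAAAAAAAAAAAAAAAAAAAAAAAAAAAAAAAAAAAAAAAAAAAAAAAAAAAAAAAAAAAAAAAwAAAAAAAAAAAAAAH4AAAAAAAAAAAAAB/4AAAAAAAAAAAAAP/8AAAAAAAAAAAAD//8AAAAAAAAAAAB///8AAAAAAAAAAD////8AAAAAAAAAf/////8AAAAAAAH//////8AAAAAAAH//////wAAAAAAAH//////gAAAAAAAD//////gAAAAAAAB//////4AAAAAAAB//////8AAAAAAAH//////+AAAAAAAP///////AAAAAAAD///////gAAAAAAAD//////gAAAAAAAAD/////gAAAAAAAAAD////AAAAAAAAAAAD///AAAAAAAAAAAAD//gAAAAAAAAAAAAD/wAAAAAAAAAAAAAD4AAAAAAAAAAAAAAAAAAAAAAAAAAAAAAAAAAAAAAAAAAAAAAAAAAAAAAAAAAAAAAAAAAAAAAAAAAAAAAAAAAAAAAAAAAAAAAAAAAAAAAAAAAAAAAAAAAAAAAAAAAAAAAAAAAAAAAAAAAAAAAAAAAAAAAAAAAAAAAAAAAAAAAAAAAAAAHAAAAAAAAAAAAAAAPgAAAAAAAAAAAAAAPzgAAAAAAAAAAAAAf74AAAAQAAAAAAAAf/+AAAA4AAAAAAAAf//gAAB8AAAAAAAA///wAAB+AAAAAAAA///8AAD+AAAAAAAA////gAf/AAAAAAAA////////gAAAAAAA////////gAAAAAAA////4Af/gAAAAAAAf///gAA+AAAAAAAAf//+AAAAAAAAAAAAf//8AAAAAAAAAAAAP//wAAAAAAAAAAAAP//gAAAAAAAAAAAAD/+AAAAAAAAAAAAAADwAAAAAAAAAAAAAADAAAAAAAAAAAAAAAAAAAAAAAAAAAAAAAAAAAAAAAAAAAAAAAAAAAAAAAAAAAAAAAAAAAAAAAAAAAAAAAAAAAAAAAAAAAAAAAAAAAAAAAAAAAAAAAAAAAAAAAAAAAAAAAAAAAAAAAAAAAAAAAAAAAAAAAAAAAAAAAAAAAAAAAAAAAAAAAAAAAAAAAAAAAAAAAAAAAAAAAAAAAAAAAAAAAAAAAAAAAAAAAAAAAAAAAAAAAAAAAAAAAAAAAAAAAAAAAAAAAAAAAAAAAAAAAAAAAAAAAAAAAAAAAAAAAAAAAAAAAAAAAAAAAAAAAAAAAAAAAAAAAAAAAAAAAAAAAAAAAAAAAAAAAAAAAAAAAAAAAAAAAAAAAAAAAAAAAAAAAAAAAAAAAAAAAAAAAAAAAAAAAAAAAAAAAAAAAAAAAAAAAAAAAAAAAA="/>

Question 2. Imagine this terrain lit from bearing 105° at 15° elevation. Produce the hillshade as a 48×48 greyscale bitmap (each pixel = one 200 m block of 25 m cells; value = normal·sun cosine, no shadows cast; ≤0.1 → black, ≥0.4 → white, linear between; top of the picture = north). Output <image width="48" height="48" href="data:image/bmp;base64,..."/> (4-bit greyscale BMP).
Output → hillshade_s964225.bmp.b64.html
<image width="48" height="48" href="data:image/bmp;base64,Qk32BAAAAAAAAHYAAAAoAAAAMAAAADAAAAABAAQAAAAAAIAEAAATCwAAEwsAABAAAAAAAAAAAAAAABEREQAiIiIAMzMzAERERABVVVUAZmZmAHd3dwCIiIgAmZmZAKqqqgC7u7sAzMzMAN3d3QDu7u4A////AIiIiIiJmZmZmYiIiId3iIiZmqqqqqqpmYiIiIiJmZmZmZiIiHd3d4iJmqqru6qqmXiIiIiZmZmZmZiIh3d3d3iJmqu7u7uqqneIiIiZmZmZmZiId3d3d3iJmqu7u7u6qnd4iIiZmZmZmZiId3ZmZneImqu8zMu7qnd4iIiZmZmZmZiId3ZmZmd4mqu8zMy7und3iIiZmZmZmZiId2ZmZmZ4mau8zMzLu3d3iIiZmZmZmZiId2ZVVWZ3iau8zMzLu3d3eIiJmZmZmZiId2ZVVVZniaq8zMzMu3d3eIiJmZmZmZmId2ZVVVVneJq7zMzMzGd3eIiJmZmZmZmId2ZVVVVmeJq7zNzMu2Z3d4iJmZmZmZmId2ZVVVVmeJqru8zMy2Z3d4iJmZmZmZmIh2ZlVVVmd4mrvMzLu2Znd4iImZmZmZmZiHdmVVVmeImqu7u7qmZnd3iImZmqqqqZiHdmZmZmZ3iZmqqqmWZmd3iJmaqqqZmZmId2ZlVWZneIiZmZmWZneIiJmZmaqqqZmId2ZVVVVWZ3eImZmWd3d3iJmZmZmZmZiHdmVVVVVWZ3iIiZmWZnd4iJmZmZmIiIh3ZmVVVVZmZ3iJmZmWZ3d3iIiIiHd3d3d3d3ZmVmZnd4iImZmWZmZ3eIiHdmZmZ3d3d3d3d3d3d4iIiIiWZmZmd3iId2VVVmd4iId3d3d3d4iIiIiFVVVmeImZh2VEVWd4iIh3d3d3d4iIiIiFVWZmeJq7uYZENFZ3iIiId3d3eIiIiIiFVVZniavMy5dUM0VneIiIiHd3iId3iIiGZmd3iavN3LllM0VmeIiIiIiIh3d3d3iGZmd3iZvN3cqGVEVmd4iIiIiId3d3d3d2Znd4iJq83cuXZVVmd4iIiIiHd3d2d3d2Z3iIiZmrvMupdmZneIiIiIh3d2ZmZmZ1Z4maqqqru7uqh3d3eIiIiIh3ZmZmZmZlVomru7qru7u8yYd3iIiIiId2ZlVVVVVjNHrN3LqZmqqs7JiIiIiIiId2ZVVURVVQA3vu7LmIiIia3ZiIiIiIiHdmVVRERERQA4z//al3d3d5y5iIiIiIiHdlVURDM0RAAnz//Kh2VWZoqYiIiIiIh3ZlVEMzMzRAAnvv7bl3ZmZnd3d4iIiIh3ZlRDMzMzMwA3rN3LmId3d3d3d3eIiIh3ZVRDMyIjMxI1ery6mId3d3d3d3d4iIh3ZVQzMiIjM0M0aKqpiIh3d2ZmZ3d3iIh3ZVQzMiIjM1Q0Z4mYiIiHdmZmZnd3eIh3ZVQzMiIjM0RFZ3iIiIiHdmVVVmd3d4h3ZVRDMyIzM1VWZ3eIiIiIdlVEVWZ3d4h3ZlRDMzMzRGZmZ3d4iZmYdlRERFZnd3iHZlVEMzMzRGZmZ3eImZqZh1QzNEVnd3iHdlVEQzM0RGZmZ3eImaqqh2QzM0Vmd3iHdmVURERERGZmZ3eImqu6mGQzM0VWd3eId2ZVREREVWZmZ3eImru7qGUzM0RWd3eIh3ZlVVRVVWZmZ3eImru7qXVDM0RWd3eIiHdmVVVVVQ=="/>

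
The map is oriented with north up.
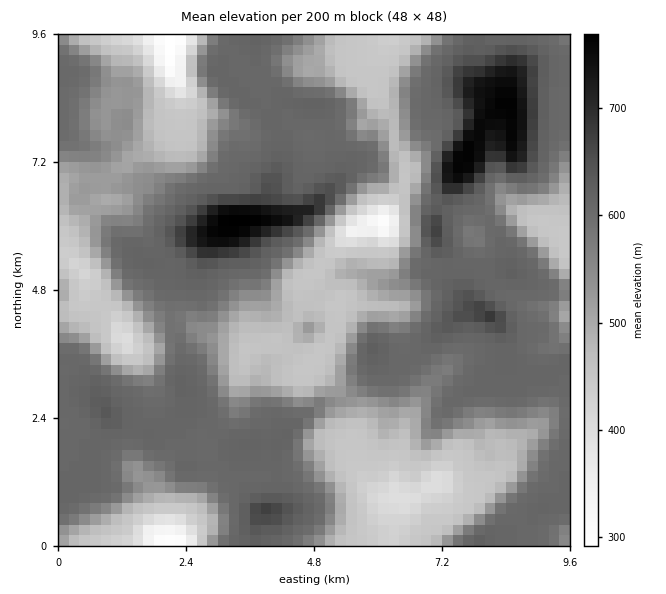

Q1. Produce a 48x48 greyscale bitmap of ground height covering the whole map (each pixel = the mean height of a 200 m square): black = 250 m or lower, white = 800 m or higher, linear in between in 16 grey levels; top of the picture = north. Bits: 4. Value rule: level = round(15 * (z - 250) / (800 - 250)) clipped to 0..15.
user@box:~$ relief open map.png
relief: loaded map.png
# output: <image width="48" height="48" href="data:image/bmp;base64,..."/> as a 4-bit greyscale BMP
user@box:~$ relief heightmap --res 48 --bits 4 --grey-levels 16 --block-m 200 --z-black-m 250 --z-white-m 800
<image width="48" height="48" href="data:image/bmp;base64,Qk32BAAAAAAAAHYAAAAoAAAAMAAAADAAAAABAAQAAAAAAIAEAAATCwAAEwsAABAAAAAAAAAAAAAAABEREQAiIiIAMzMzAERERABVVVUAZmZmAHd3dwCIiIgAmZmZAKqqqgC7u7sAzMzMAN3d3QDu7u4A////AHZlVVQhETWJqqqqmYdmVVVVZomqqqqqmIdmZVQyI0VpqrqqqpdmVVVVVWeaqqqqmZmHdlVERFVpqru7qqh2VVVVVVZomqqqqqqZiGZVVVZ5qry7qql2VURFVVVWiaqqqqqqqYd2Zmeaqqqqqql2VERERVVVaJqqqqqqqpiIiZmaqqqqqphlVUREREVVZnmqqqqqqoiImqqqqqqqqYdlVVVVVEVVZmiaqqqqqYiZqqqqqqqqmXZlVVVVVVVWZmeaqqqqqpmqqqqqqqqqmHZlVVVWZlVmZmeJqqqqqqqqqqqqqqqql2ZlVmZmd2ZmZmZ5mqqqqqqqqqqqqqqqqGZmZmZniId3Zmd4mqqqqqqqqqqqqqqqqXZmZndnmZiHeIh3mqqquqqqqqqqmaqqqph3d3d3iqmZmZmYmqqqqqqqqqqpiJmZiJiIeIiIiaqqqqqZmqqqqqqqqqqod4h3Znd4mZmZiaqqqqqqqqqqqpmZqqqYZnZmZmZ5mqqpmZqqqqqqqqqqmHd5qqqXZmZmZWZ5qqqqmZmqqqqqqqqpdlVomqmHZmZmZVZ5qqqqqZmqqqqqqqqXZUVnmpmHZmZmZmZoqqqqqqqqqqqpmYh2VEVomZiHZmZmZ2ZnmqqqqqqqqqqqmXZmVFZ4mYiHZmZmZ3ZmiZmaqrqqu6qqmGZmVVeJmZmYdnd2ZmZmd3d4qru7y6qpl2VVVWiZmZqZh3d2ZmZWZmZnmqu7uqqZl3VVZomaqqqpmIh2ZmZmZ3d4mqu6qqqqqXVVaJqqqqqqmZl2ZmZmd4iJqqqqqqqqqWVVaaqqqqqqqqmGZmZ3d3iaqqqqqqqql1VWiaqqqqu6qqqYZlZnZmaKqqqqqqqpdlVnmqqqqrzMy7qph2VVVVZ5qqqqqqqXZVVomqqqq83e3cuqqGVERURoq6qZqql2VVZomZmqvM3u7t3LuoZCMyNou6qZqpdlVWZ4iYmqq83u7u7t26hUMhNou6qaqXZlVmd3d4iaqrze7u3d3cp1QzRoqqqqqGZmZnd3d3iZqqq7u7u7u8unZVVoqrqqmHd3ZneHeIiJmqqqqqu6qruph3Znm8y6mJmZh3d3d4iImZqqqqu6qqqqmZdmm97bqqqql3eId3eHd4iaqqqqqqqqqpdmi97tu8y6mImZiHd2ZmeaqqqqqqqqqpZnit7uzN26mZmZiHdmZmaJqqqqqqqqqoZ4mr3u3e26qamYiIdmZmaJmaqqqqqpiHZ5mqzu3e26qqmYiIdmZWZ4maqqqqqpd3aJqqve7u3KqqmYiIdmVVZ4mqqqqqqpdmaKqqrO7u3KqqmYiIhmVVZ5qqqqqqqpdmaKqqvN7u3KqqqYiIhlREaaqqqqqqmHZWaKqrzd7u26qqqZiIdkMliqqqqpiIdmVWaJqrzd3u26qqqph3dTImmqqqqYd3ZlVVZ5qqvM3d26qqqYdmZCEmmqqqqYd3ZlVVVomqu7vMy6qph2ZlUyEliqqqqZh3ZlVVVmiaqqq7uqqodlVUQyETaaqqqpmHZlVVVWaJqqqqqqqQ=="/>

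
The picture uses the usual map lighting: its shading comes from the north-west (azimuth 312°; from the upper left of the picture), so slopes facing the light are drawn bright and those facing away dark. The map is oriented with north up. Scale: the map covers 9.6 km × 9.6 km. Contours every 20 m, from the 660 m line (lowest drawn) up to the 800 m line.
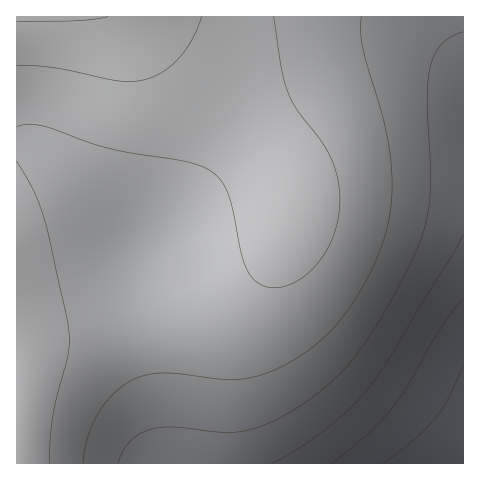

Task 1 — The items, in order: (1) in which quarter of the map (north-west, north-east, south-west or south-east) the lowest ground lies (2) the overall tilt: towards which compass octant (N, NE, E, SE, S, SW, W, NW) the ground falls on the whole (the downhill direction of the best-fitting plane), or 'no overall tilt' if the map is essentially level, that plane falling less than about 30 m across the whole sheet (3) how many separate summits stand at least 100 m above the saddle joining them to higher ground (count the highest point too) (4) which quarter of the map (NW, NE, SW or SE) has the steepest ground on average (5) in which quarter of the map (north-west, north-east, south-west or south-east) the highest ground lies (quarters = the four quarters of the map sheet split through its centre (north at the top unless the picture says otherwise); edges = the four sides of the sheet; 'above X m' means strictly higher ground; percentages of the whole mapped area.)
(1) The lowest point lies in the south-east quarter of the map.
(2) The general tilt is down to the south-east (the land rises towards the north-west).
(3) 1 summit rises at least 100 m above its surroundings.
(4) The south-east quarter is the steepest part of the map.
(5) The highest point lies in the north-west quarter of the map.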